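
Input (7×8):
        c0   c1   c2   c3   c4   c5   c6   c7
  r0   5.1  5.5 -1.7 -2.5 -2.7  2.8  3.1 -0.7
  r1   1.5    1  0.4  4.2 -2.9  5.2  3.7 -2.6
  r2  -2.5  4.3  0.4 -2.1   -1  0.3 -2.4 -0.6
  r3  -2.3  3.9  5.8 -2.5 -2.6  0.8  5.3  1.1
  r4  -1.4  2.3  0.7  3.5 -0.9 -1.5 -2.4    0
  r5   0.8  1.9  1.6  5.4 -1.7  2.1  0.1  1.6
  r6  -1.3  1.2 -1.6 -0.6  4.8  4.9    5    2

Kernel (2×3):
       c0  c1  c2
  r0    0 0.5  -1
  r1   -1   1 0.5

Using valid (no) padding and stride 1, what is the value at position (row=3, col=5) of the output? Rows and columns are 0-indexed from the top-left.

0.65

The receptive field on the input at this output position is [0.8 5.3 1.1 / -1.5 -2.4 0]. Elementwise product with the kernel and sum: 5.3·0.5 + 1.1·-1 + -1.5·-1 + -2.4·1 + 0·0.5.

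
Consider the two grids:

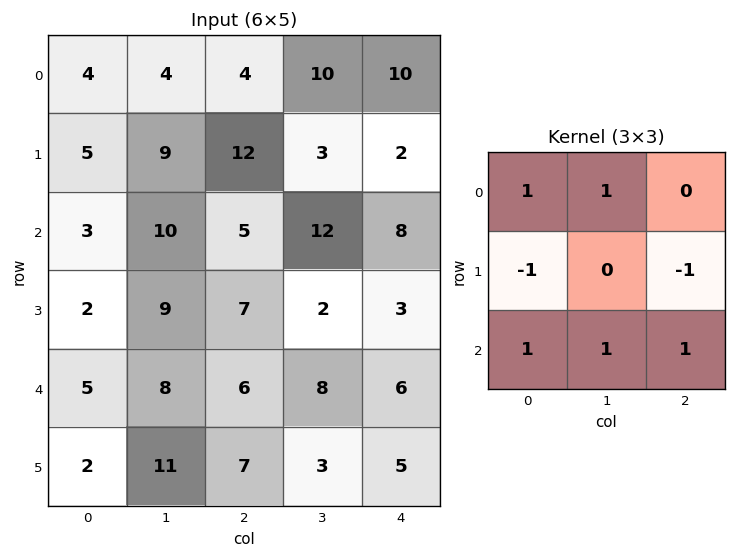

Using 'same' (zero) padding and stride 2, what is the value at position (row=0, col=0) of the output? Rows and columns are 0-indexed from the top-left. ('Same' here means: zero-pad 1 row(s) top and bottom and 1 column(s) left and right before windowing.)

The receptive field on the zero-padded input at this output position is [0 0 0 / 0 4 4 / 0 5 9]. Elementwise product with the kernel and sum: 0·1 + 0·1 + 0·-1 + 4·-1 + 0·1 + 5·1 + 9·1.

10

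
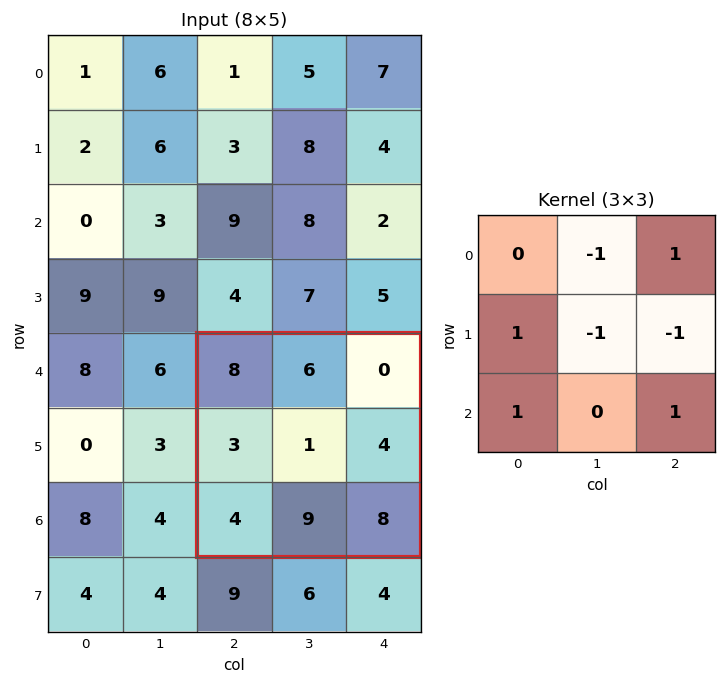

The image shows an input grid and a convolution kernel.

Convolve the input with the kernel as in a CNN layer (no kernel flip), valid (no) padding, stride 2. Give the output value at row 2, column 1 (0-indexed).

The receptive field on the input at this output position is [8 6 0 / 3 1 4 / 4 9 8]. Elementwise product with the kernel and sum: 6·-1 + 0·1 + 3·1 + 1·-1 + 4·-1 + 4·1 + 8·1.

4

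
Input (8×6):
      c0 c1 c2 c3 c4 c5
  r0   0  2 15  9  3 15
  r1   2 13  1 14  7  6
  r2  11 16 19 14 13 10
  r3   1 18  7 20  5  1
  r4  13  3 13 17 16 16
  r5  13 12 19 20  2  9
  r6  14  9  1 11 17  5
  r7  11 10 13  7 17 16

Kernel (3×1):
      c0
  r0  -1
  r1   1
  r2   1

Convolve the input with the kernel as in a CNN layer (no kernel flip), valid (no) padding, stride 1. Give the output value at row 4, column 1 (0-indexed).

18

The receptive field on the input at this output position is [3 / 12 / 9]. Elementwise product with the kernel and sum: 3·-1 + 12·1 + 9·1.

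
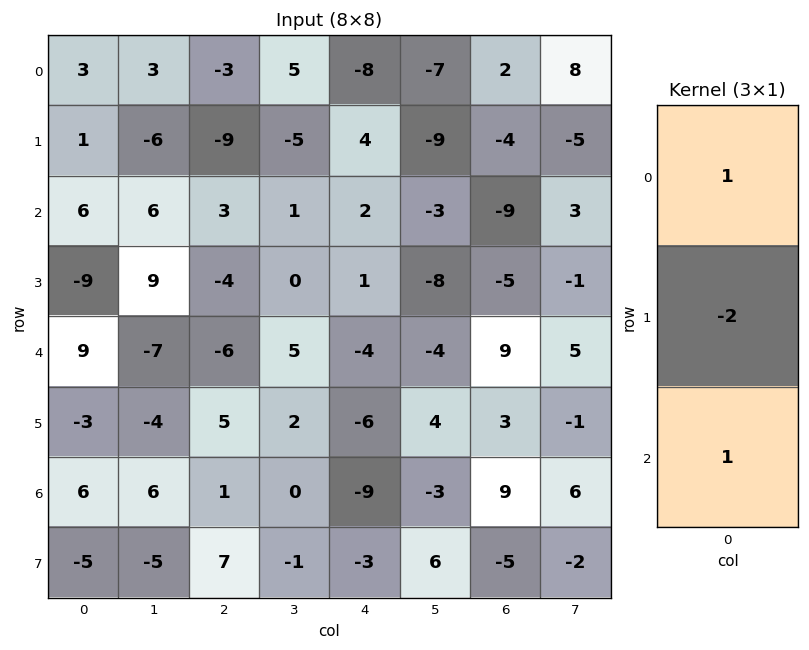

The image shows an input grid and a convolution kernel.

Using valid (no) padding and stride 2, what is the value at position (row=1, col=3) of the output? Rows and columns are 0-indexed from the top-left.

The receptive field on the input at this output position is [-9 / -5 / 9]. Elementwise product with the kernel and sum: -9·1 + -5·-2 + 9·1.

10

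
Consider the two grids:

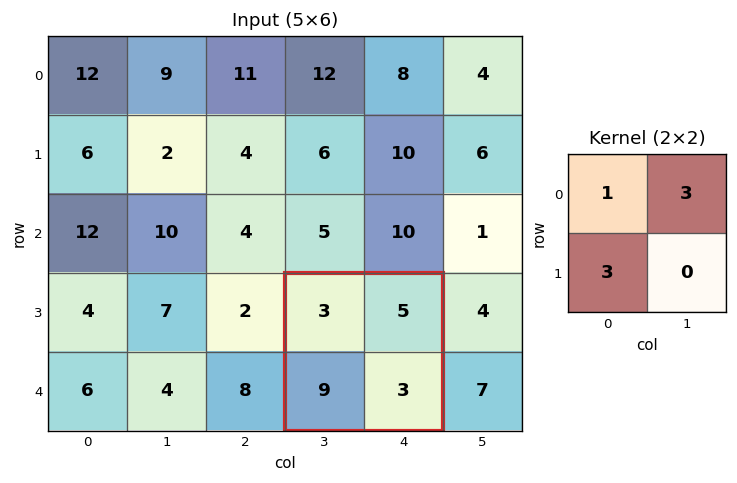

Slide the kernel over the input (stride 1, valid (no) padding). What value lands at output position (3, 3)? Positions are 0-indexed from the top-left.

45

The receptive field on the input at this output position is [3 5 / 9 3]. Elementwise product with the kernel and sum: 3·1 + 5·3 + 9·3.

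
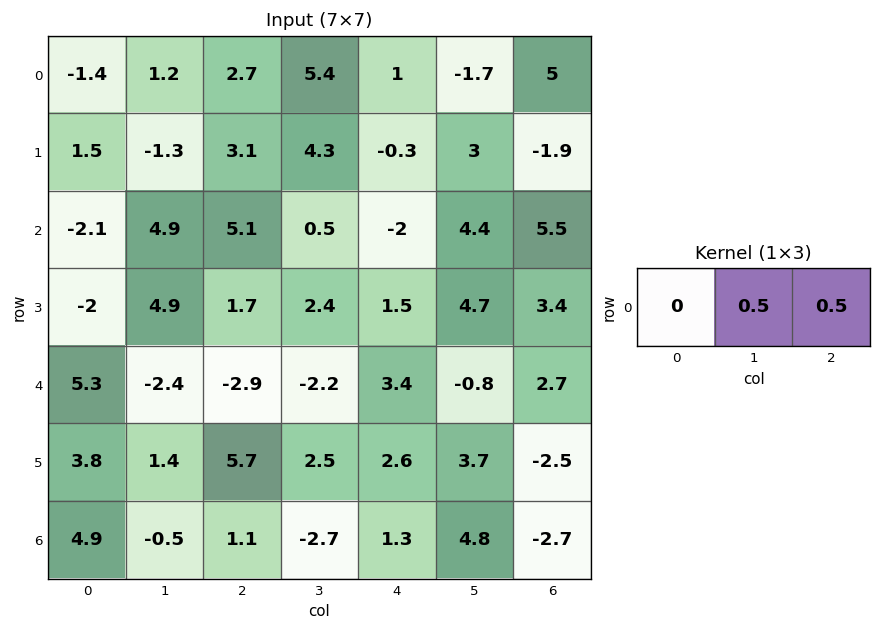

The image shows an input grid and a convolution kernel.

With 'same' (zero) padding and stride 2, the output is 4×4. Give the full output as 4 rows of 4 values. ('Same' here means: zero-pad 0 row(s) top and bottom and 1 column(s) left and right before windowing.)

-0.1 4.05 -0.35 2.5
1.4 2.8 1.2 2.75
1.45 -2.55 1.3 1.35
2.2 -0.8 3.05 -1.35

Output[0,0]: The receptive field on the zero-padded input at this output position is [0 -1.4 1.2]. Elementwise product with the kernel and sum: -1.4·0.5 + 1.2·0.5.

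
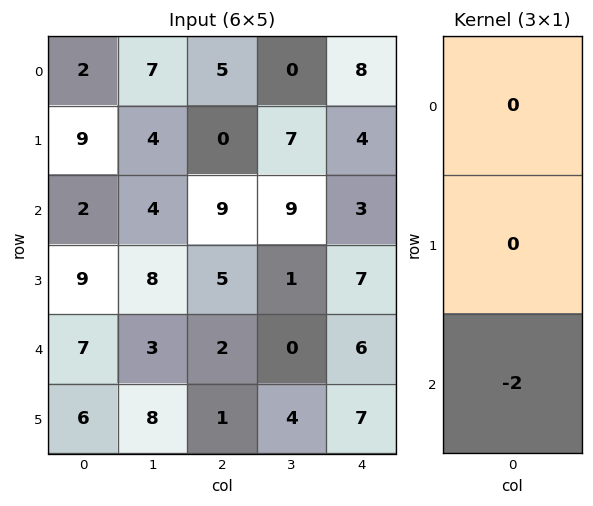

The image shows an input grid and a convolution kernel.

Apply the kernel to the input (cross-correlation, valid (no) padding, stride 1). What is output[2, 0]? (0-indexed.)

-14

The receptive field on the input at this output position is [2 / 9 / 7]. Elementwise product with the kernel and sum: 7·-2.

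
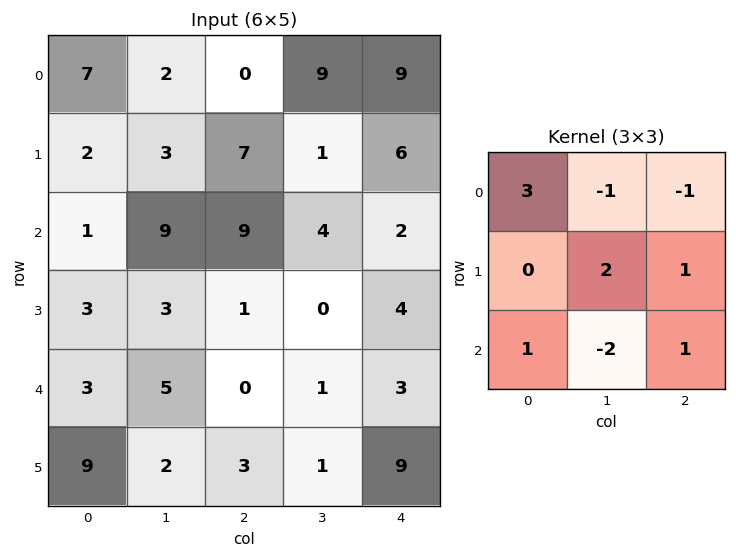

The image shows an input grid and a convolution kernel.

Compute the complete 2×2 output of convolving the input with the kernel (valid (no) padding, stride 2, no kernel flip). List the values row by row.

Output[0,0]: The receptive field on the input at this output position is [7 2 0 / 2 3 7 / 1 9 9]. Elementwise product with the kernel and sum: 7·3 + 2·-1 + 0·-1 + 3·2 + 7·1 + 1·1 + 9·-2 + 9·1.

24 -7
-15 26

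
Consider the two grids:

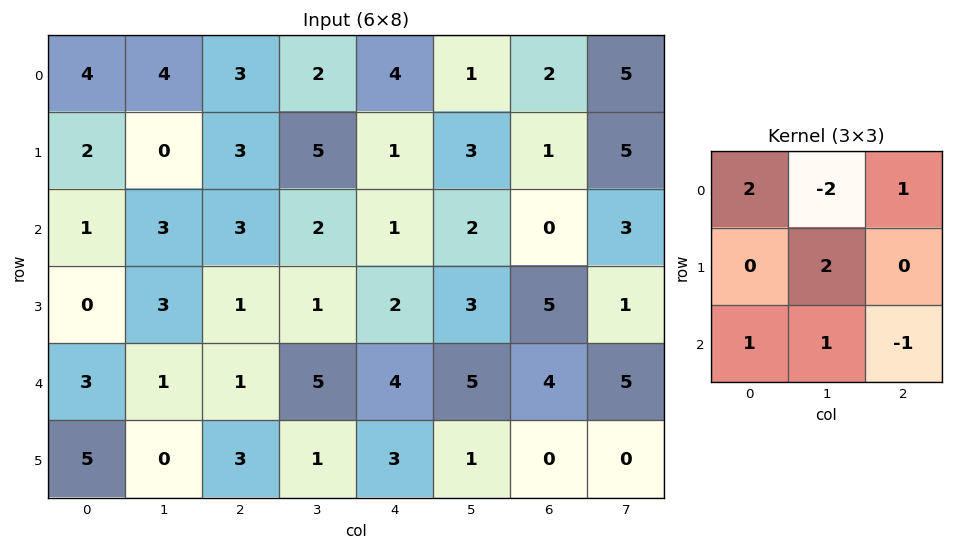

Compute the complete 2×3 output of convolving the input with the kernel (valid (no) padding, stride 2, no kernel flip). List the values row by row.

4 20 17
8 7 9

Output[0,0]: The receptive field on the input at this output position is [4 4 3 / 2 0 3 / 1 3 3]. Elementwise product with the kernel and sum: 4·2 + 4·-2 + 3·1 + 0·2 + 1·1 + 3·1 + 3·-1.
Output[0,1]: The receptive field on the input at this output position is [3 2 4 / 3 5 1 / 3 2 1]. Elementwise product with the kernel and sum: 3·2 + 2·-2 + 4·1 + 5·2 + 3·1 + 2·1 + 1·-1.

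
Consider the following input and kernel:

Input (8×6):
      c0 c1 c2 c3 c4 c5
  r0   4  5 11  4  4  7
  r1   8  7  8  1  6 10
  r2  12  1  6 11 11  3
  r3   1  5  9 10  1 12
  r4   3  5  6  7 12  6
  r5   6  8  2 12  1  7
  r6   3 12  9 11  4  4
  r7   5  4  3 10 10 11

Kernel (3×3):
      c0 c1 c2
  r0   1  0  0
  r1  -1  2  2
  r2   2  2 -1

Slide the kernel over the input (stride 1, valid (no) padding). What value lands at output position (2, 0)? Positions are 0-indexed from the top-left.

49

The receptive field on the input at this output position is [12 1 6 / 1 5 9 / 3 5 6]. Elementwise product with the kernel and sum: 12·1 + 1·-1 + 5·2 + 9·2 + 3·2 + 5·2 + 6·-1.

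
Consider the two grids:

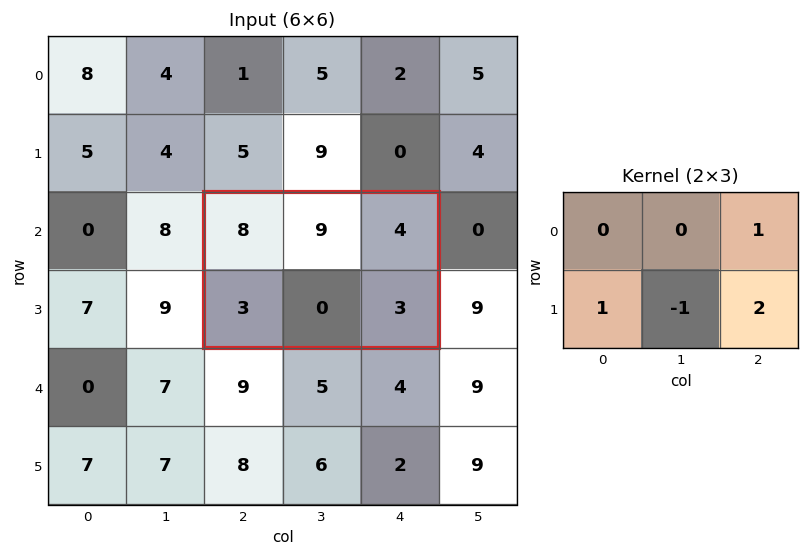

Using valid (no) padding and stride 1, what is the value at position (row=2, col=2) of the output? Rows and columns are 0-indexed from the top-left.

13

The receptive field on the input at this output position is [8 9 4 / 3 0 3]. Elementwise product with the kernel and sum: 4·1 + 3·1 + 0·-1 + 3·2.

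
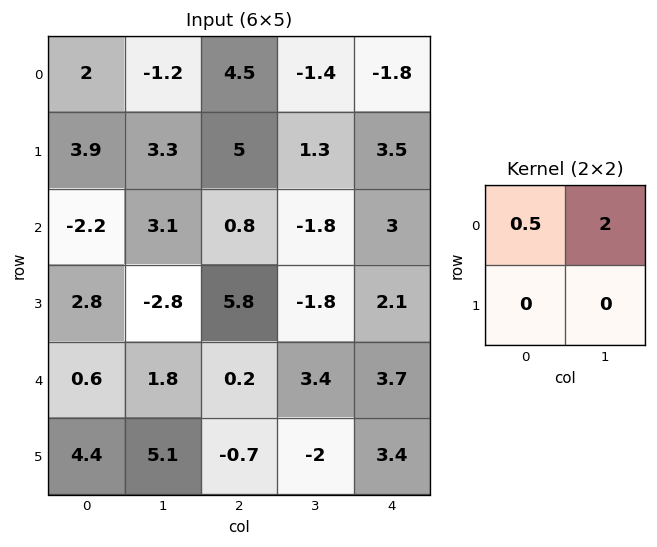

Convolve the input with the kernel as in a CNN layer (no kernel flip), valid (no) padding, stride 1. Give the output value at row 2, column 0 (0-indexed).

The receptive field on the input at this output position is [-2.2 3.1 / 2.8 -2.8]. Elementwise product with the kernel and sum: -2.2·0.5 + 3.1·2.

5.1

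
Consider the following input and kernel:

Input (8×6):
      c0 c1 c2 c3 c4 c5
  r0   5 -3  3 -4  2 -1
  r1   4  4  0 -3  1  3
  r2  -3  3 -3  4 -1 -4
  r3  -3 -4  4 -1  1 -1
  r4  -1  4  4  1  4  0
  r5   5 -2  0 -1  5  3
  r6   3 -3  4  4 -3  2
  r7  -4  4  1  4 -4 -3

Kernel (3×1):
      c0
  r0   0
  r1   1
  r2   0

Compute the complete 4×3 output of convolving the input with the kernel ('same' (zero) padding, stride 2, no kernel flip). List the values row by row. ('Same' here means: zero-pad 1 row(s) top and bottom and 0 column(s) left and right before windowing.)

Output[0,0]: The receptive field on the zero-padded input at this output position is [0 / 5 / 4]. Elementwise product with the kernel and sum: 5·1.
Output[0,1]: The receptive field on the zero-padded input at this output position is [0 / 3 / 0]. Elementwise product with the kernel and sum: 3·1.

5 3 2
-3 -3 -1
-1 4 4
3 4 -3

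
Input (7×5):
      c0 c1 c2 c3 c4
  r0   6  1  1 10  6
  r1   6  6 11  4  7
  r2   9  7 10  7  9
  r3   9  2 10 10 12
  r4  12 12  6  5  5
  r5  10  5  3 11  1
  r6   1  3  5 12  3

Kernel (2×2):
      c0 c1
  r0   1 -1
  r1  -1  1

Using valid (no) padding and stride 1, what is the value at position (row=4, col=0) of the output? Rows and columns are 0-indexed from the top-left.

-5

The receptive field on the input at this output position is [12 12 / 10 5]. Elementwise product with the kernel and sum: 12·1 + 12·-1 + 10·-1 + 5·1.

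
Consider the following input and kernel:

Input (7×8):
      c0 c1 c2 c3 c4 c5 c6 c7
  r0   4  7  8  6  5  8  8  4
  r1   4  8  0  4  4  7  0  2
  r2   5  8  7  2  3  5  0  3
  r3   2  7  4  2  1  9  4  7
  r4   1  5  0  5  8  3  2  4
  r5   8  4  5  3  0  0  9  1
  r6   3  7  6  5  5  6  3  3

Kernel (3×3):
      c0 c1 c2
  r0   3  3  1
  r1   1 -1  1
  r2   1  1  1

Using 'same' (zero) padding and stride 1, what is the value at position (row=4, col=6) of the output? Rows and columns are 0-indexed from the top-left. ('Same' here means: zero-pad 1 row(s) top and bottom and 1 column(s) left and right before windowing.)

The receptive field on the zero-padded input at this output position is [9 4 7 / 3 2 4 / 0 9 1]. Elementwise product with the kernel and sum: 9·3 + 4·3 + 7·1 + 3·1 + 2·-1 + 4·1 + 0·1 + 9·1 + 1·1.

61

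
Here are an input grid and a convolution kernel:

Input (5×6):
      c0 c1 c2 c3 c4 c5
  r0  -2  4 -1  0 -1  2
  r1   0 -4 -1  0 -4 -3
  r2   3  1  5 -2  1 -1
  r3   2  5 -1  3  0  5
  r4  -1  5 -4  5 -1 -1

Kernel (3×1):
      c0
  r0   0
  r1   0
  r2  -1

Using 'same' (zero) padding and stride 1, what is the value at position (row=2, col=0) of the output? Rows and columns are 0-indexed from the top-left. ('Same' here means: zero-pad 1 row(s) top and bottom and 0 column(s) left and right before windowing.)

-2

The receptive field on the zero-padded input at this output position is [0 / 3 / 2]. Elementwise product with the kernel and sum: 2·-1.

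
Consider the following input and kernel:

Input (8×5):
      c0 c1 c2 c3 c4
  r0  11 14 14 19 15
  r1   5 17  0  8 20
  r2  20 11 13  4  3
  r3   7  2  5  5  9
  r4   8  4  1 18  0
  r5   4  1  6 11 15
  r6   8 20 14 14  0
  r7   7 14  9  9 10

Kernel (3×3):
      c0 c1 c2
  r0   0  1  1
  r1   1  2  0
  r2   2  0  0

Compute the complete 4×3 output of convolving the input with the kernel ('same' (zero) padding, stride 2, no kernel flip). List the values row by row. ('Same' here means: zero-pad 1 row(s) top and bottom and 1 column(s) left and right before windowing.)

Output[0,0]: The receptive field on the zero-padded input at this output position is [0 0 0 / 0 11 14 / 0 5 17]. Elementwise product with the kernel and sum: 0·1 + 0·1 + 0·1 + 11·2 + 0·2.
Output[0,1]: The receptive field on the zero-padded input at this output position is [0 0 0 / 14 14 19 / 17 0 8]. Elementwise product with the kernel and sum: 0·1 + 0·1 + 14·1 + 14·2 + 17·2.

22 76 65
62 49 40
25 18 49
21 93 47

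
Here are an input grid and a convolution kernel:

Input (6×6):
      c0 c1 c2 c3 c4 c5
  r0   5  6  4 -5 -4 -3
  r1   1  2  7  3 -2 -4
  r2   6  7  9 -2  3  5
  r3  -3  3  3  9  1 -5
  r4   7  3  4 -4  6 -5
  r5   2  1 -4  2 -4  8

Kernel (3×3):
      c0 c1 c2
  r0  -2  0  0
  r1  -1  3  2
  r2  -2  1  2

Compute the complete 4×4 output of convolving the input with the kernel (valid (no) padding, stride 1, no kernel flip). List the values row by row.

22 4 -24 10
46 27 -18 -12
3 0 8 -8
5 -7 -8 2

Output[0,0]: The receptive field on the input at this output position is [5 6 4 / 1 2 7 / 6 7 9]. Elementwise product with the kernel and sum: 5·-2 + 1·-1 + 2·3 + 7·2 + 6·-2 + 7·1 + 9·2.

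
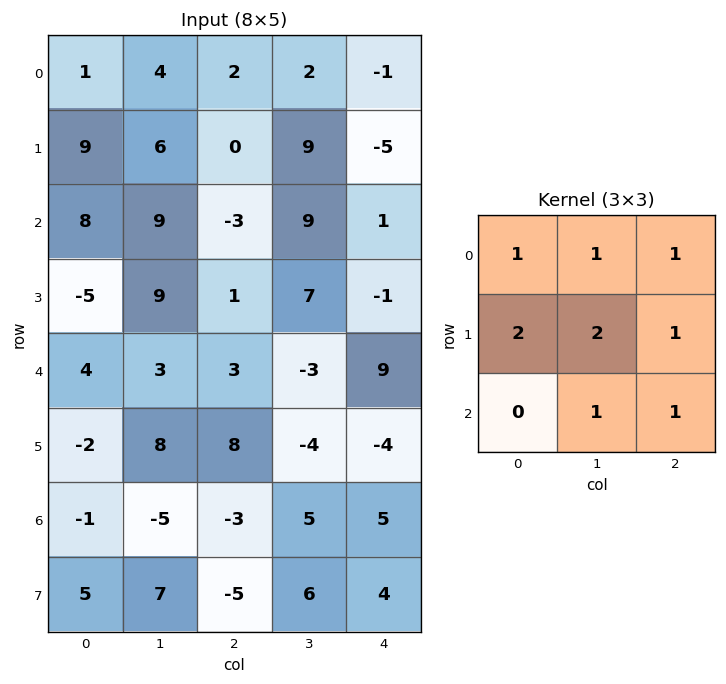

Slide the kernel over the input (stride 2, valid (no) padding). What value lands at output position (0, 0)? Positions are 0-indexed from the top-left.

43

The receptive field on the input at this output position is [1 4 2 / 9 6 0 / 8 9 -3]. Elementwise product with the kernel and sum: 1·1 + 4·1 + 2·1 + 9·2 + 6·2 + 0·1 + 9·1 + -3·1.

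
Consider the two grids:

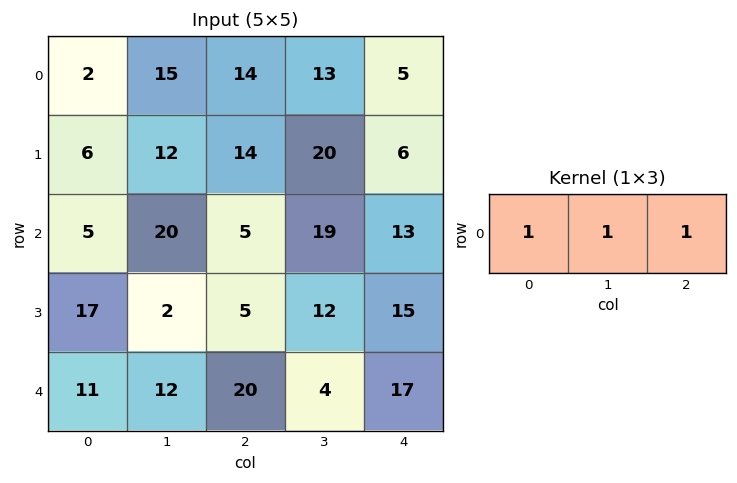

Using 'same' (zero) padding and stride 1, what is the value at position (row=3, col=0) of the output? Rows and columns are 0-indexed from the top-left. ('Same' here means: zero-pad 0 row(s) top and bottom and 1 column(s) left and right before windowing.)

19

The receptive field on the zero-padded input at this output position is [0 17 2]. Elementwise product with the kernel and sum: 0·1 + 17·1 + 2·1.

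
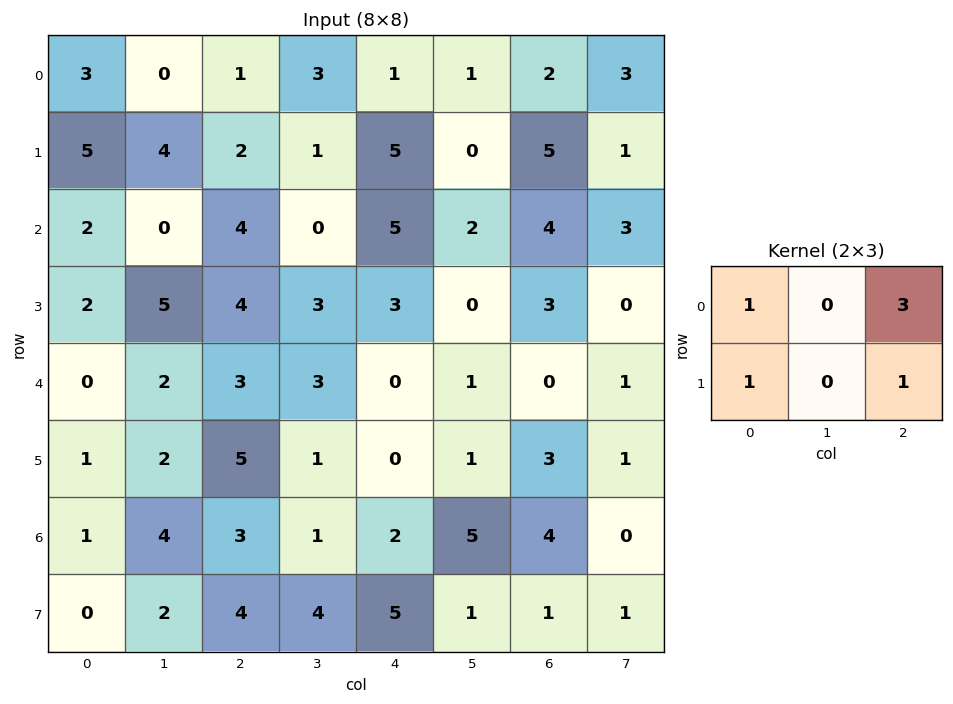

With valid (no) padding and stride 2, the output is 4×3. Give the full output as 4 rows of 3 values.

13 11 17
20 26 23
15 8 3
14 18 20

Output[0,0]: The receptive field on the input at this output position is [3 0 1 / 5 4 2]. Elementwise product with the kernel and sum: 3·1 + 1·3 + 5·1 + 2·1.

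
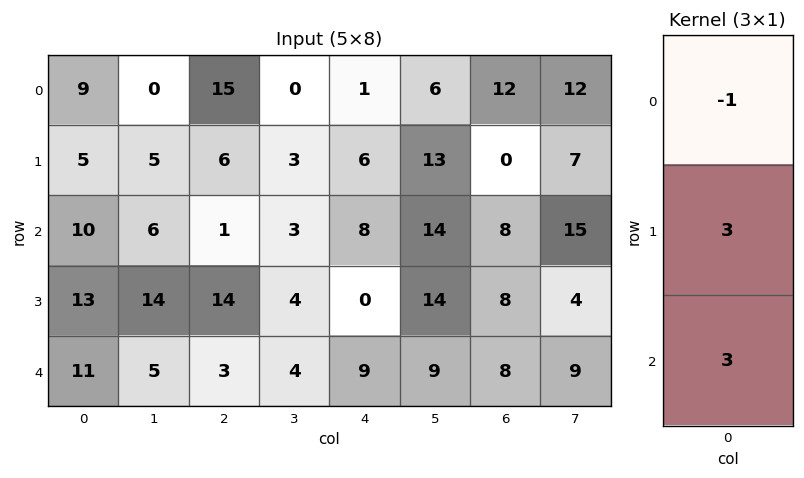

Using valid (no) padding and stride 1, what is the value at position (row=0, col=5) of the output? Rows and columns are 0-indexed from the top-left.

The receptive field on the input at this output position is [6 / 13 / 14]. Elementwise product with the kernel and sum: 6·-1 + 13·3 + 14·3.

75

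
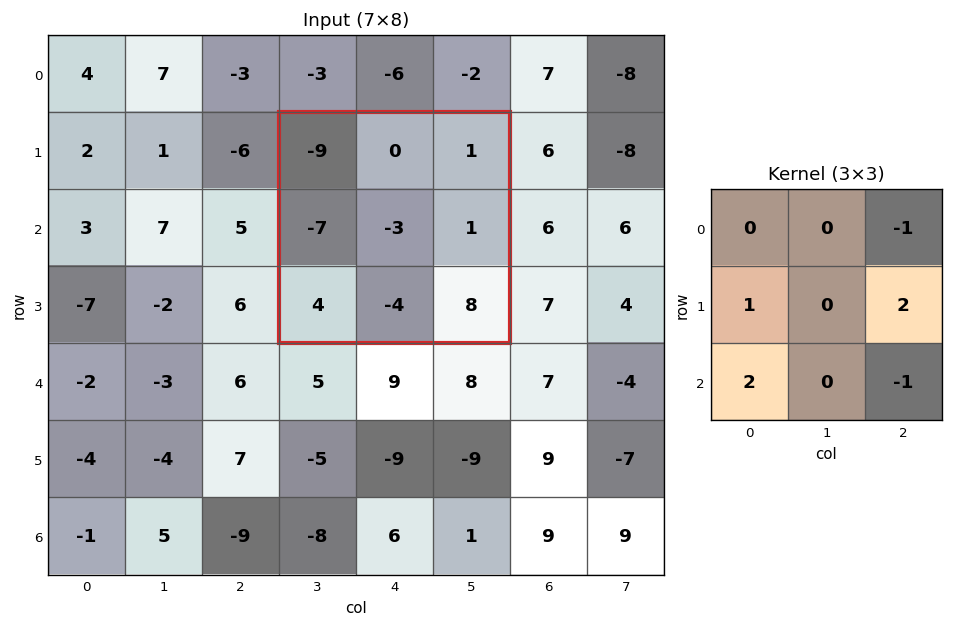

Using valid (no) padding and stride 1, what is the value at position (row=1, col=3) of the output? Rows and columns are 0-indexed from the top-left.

-6

The receptive field on the input at this output position is [-9 0 1 / -7 -3 1 / 4 -4 8]. Elementwise product with the kernel and sum: 1·-1 + -7·1 + 1·2 + 4·2 + 8·-1.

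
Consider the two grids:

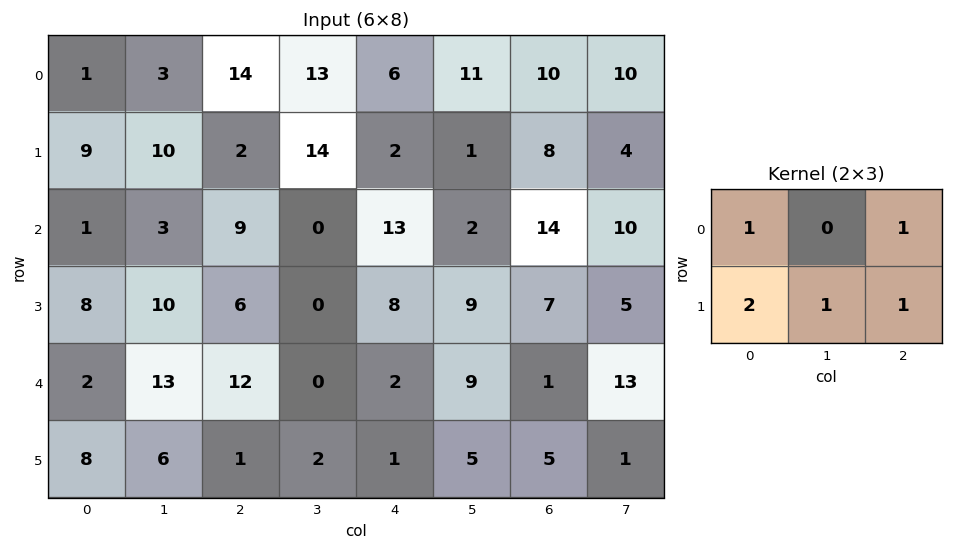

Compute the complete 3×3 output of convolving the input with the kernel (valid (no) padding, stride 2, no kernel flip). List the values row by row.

Output[0,0]: The receptive field on the input at this output position is [1 3 14 / 9 10 2]. Elementwise product with the kernel and sum: 1·1 + 14·1 + 9·2 + 10·1 + 2·1.

45 40 29
42 42 59
37 19 15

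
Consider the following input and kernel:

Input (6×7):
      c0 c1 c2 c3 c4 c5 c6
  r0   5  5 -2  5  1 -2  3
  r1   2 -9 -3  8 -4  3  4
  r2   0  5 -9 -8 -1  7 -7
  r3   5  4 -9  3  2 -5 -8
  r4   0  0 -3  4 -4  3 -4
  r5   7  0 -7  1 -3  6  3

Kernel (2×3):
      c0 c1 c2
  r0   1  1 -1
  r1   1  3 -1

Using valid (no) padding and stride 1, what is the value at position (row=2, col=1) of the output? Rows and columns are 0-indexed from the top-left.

The receptive field on the input at this output position is [5 -9 -8 / 4 -9 3]. Elementwise product with the kernel and sum: 5·1 + -9·1 + -8·-1 + 4·1 + -9·3 + 3·-1.

-22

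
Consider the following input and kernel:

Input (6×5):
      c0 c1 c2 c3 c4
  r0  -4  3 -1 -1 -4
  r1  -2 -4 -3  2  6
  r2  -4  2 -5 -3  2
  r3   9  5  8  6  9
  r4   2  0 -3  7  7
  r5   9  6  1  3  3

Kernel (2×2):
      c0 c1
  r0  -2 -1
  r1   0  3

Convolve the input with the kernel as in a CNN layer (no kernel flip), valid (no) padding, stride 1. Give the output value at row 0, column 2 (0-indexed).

The receptive field on the input at this output position is [-1 -1 / -3 2]. Elementwise product with the kernel and sum: -1·-2 + -1·-1 + 2·3.

9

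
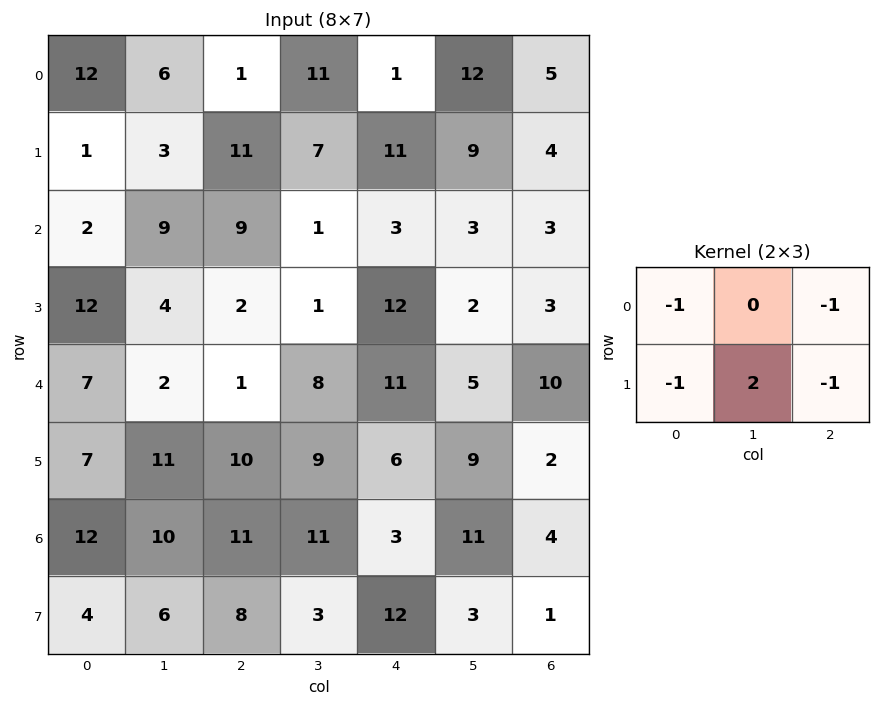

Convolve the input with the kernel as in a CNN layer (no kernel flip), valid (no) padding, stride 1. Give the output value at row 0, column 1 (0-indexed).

-5

The receptive field on the input at this output position is [6 1 11 / 3 11 7]. Elementwise product with the kernel and sum: 6·-1 + 11·-1 + 3·-1 + 11·2 + 7·-1.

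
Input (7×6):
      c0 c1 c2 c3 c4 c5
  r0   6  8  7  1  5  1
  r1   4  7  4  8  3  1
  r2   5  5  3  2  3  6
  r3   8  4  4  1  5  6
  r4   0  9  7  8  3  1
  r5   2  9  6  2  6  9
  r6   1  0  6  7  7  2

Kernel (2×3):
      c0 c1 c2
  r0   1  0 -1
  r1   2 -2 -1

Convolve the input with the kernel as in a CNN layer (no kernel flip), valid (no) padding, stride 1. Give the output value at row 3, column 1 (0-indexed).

The receptive field on the input at this output position is [4 4 1 / 9 7 8]. Elementwise product with the kernel and sum: 4·1 + 1·-1 + 9·2 + 7·-2 + 8·-1.

-1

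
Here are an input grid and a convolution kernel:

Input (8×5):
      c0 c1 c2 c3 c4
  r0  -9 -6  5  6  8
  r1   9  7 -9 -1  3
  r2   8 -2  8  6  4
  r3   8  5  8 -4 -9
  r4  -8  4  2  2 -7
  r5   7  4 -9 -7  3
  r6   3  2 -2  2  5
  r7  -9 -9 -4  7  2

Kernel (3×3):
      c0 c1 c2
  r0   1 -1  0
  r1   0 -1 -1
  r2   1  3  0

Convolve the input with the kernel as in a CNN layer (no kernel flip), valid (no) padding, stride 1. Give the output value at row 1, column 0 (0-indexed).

19

The receptive field on the input at this output position is [9 7 -9 / 8 -2 8 / 8 5 8]. Elementwise product with the kernel and sum: 9·1 + 7·-1 + -2·-1 + 8·-1 + 8·1 + 5·3.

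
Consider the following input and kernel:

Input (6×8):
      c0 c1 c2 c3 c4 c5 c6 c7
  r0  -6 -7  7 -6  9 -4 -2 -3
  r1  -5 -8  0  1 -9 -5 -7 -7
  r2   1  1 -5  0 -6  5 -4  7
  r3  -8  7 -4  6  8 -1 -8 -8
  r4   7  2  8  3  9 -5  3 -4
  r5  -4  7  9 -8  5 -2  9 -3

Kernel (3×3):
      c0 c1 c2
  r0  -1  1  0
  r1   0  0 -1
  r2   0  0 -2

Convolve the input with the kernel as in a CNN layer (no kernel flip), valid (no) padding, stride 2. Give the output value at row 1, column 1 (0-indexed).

-21

The receptive field on the input at this output position is [-5 0 -6 / -4 6 8 / 8 3 9]. Elementwise product with the kernel and sum: -5·-1 + 0·1 + 8·-1 + 9·-2.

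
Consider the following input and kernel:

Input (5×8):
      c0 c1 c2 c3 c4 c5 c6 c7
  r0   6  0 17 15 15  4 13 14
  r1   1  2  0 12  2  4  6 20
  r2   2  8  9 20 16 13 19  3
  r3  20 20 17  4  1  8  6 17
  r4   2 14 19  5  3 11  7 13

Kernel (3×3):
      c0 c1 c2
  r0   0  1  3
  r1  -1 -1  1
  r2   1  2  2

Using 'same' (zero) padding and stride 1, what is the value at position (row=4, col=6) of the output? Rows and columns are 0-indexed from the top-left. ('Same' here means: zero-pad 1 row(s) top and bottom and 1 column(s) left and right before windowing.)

52

The receptive field on the zero-padded input at this output position is [8 6 17 / 11 7 13 / 0 0 0]. Elementwise product with the kernel and sum: 6·1 + 17·3 + 11·-1 + 7·-1 + 13·1 + 0·1 + 0·2 + 0·2.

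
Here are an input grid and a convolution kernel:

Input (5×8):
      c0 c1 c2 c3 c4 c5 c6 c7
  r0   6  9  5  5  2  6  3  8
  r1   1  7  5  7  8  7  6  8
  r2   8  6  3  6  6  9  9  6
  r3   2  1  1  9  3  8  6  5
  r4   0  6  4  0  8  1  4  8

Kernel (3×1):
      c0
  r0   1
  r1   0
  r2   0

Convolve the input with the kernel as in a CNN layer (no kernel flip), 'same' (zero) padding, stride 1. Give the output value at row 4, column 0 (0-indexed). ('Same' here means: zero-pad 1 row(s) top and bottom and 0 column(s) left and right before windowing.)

The receptive field on the zero-padded input at this output position is [2 / 0 / 0]. Elementwise product with the kernel and sum: 2·1.

2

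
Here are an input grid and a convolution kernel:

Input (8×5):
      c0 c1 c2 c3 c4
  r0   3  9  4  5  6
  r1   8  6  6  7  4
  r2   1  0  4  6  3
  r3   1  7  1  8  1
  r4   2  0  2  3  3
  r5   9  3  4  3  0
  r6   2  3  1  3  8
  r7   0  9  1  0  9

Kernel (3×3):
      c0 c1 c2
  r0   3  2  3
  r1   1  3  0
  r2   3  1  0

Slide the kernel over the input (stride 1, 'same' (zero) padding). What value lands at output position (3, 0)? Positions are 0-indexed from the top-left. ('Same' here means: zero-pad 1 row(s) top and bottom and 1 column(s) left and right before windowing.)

7

The receptive field on the zero-padded input at this output position is [0 1 0 / 0 1 7 / 0 2 0]. Elementwise product with the kernel and sum: 0·3 + 1·2 + 0·3 + 0·1 + 1·3 + 0·3 + 2·1.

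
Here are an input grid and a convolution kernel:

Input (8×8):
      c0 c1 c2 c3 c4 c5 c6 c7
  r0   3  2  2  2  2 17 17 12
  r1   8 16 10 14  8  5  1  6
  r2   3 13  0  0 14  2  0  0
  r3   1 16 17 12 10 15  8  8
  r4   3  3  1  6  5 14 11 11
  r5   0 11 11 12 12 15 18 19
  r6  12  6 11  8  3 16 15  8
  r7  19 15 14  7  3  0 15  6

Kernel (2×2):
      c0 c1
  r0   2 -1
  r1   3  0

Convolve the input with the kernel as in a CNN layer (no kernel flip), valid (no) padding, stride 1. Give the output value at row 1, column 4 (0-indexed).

The receptive field on the input at this output position is [8 5 / 14 2]. Elementwise product with the kernel and sum: 8·2 + 5·-1 + 14·3.

53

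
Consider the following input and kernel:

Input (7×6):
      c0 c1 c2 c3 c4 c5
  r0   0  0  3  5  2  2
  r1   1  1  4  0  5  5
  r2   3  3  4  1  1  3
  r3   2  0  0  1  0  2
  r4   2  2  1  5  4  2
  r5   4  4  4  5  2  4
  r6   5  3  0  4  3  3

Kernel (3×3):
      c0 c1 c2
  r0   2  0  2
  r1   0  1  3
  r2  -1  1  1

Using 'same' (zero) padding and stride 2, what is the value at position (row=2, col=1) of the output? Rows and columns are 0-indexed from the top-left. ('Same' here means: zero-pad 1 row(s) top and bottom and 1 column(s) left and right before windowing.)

The receptive field on the zero-padded input at this output position is [0 0 1 / 2 1 5 / 4 4 5]. Elementwise product with the kernel and sum: 0·2 + 1·2 + 1·1 + 5·3 + 4·-1 + 4·1 + 5·1.

23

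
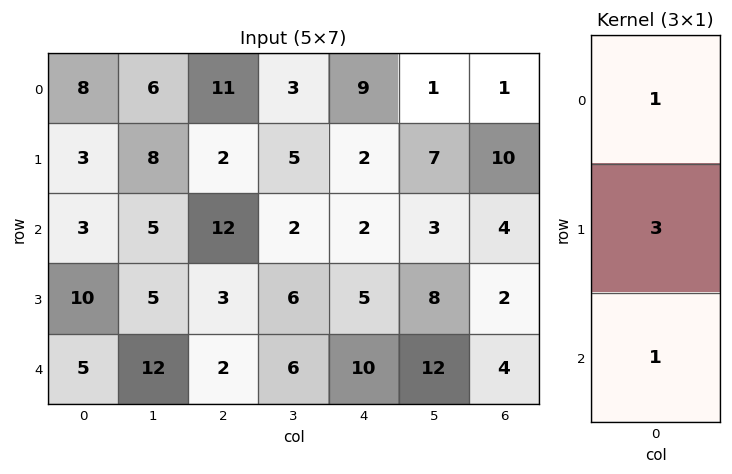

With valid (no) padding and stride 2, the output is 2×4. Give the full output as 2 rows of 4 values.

20 29 17 35
38 23 27 14

Output[0,0]: The receptive field on the input at this output position is [8 / 3 / 3]. Elementwise product with the kernel and sum: 8·1 + 3·3 + 3·1.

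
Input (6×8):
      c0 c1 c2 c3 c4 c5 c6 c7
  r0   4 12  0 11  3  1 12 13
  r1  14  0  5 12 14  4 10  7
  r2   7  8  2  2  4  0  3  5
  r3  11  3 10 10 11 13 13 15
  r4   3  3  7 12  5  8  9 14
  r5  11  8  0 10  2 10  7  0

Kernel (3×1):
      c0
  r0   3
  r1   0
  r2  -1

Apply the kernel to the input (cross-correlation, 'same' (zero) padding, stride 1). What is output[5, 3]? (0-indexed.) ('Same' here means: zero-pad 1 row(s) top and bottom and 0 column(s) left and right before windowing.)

The receptive field on the zero-padded input at this output position is [12 / 10 / 0]. Elementwise product with the kernel and sum: 12·3 + 0·-1.

36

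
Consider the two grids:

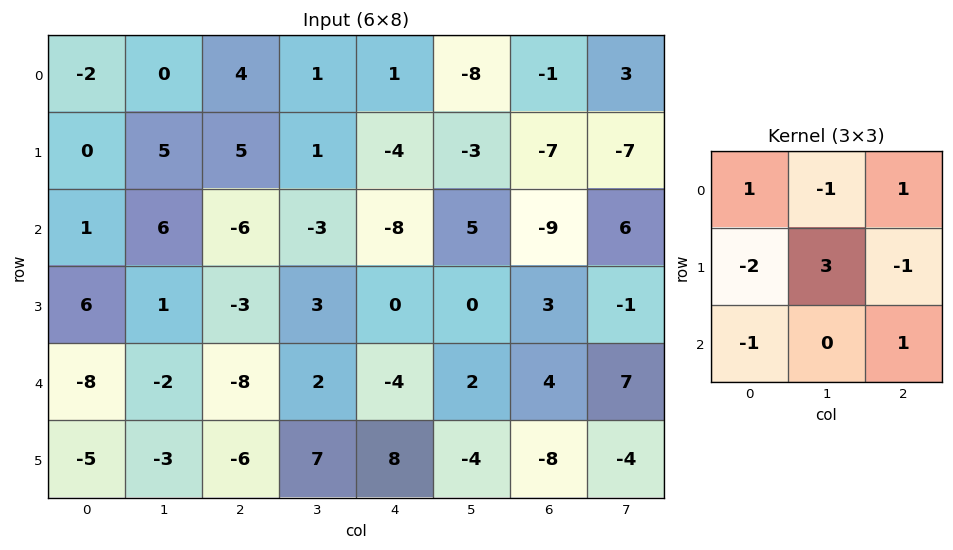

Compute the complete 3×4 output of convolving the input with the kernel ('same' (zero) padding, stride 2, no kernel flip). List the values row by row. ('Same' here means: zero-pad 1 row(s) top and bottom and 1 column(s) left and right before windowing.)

Output[0,0]: The receptive field on the zero-padded input at this output position is [0 0 0 / 0 -2 0 / 0 0 5]. Elementwise product with the kernel and sum: 0·1 + 0·-1 + 0·1 + 0·-2 + -2·3 + 0·-1 + 0·-1 + 5·1.

-1 7 5 6
3 -24 -24 -47
-30 -5 -26 -3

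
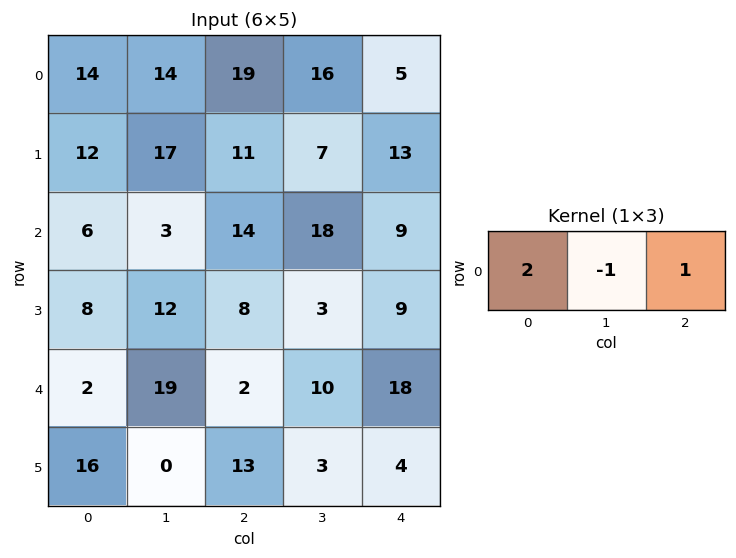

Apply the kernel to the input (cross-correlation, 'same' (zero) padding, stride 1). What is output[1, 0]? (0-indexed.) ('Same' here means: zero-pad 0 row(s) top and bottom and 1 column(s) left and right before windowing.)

The receptive field on the zero-padded input at this output position is [0 12 17]. Elementwise product with the kernel and sum: 0·2 + 12·-1 + 17·1.

5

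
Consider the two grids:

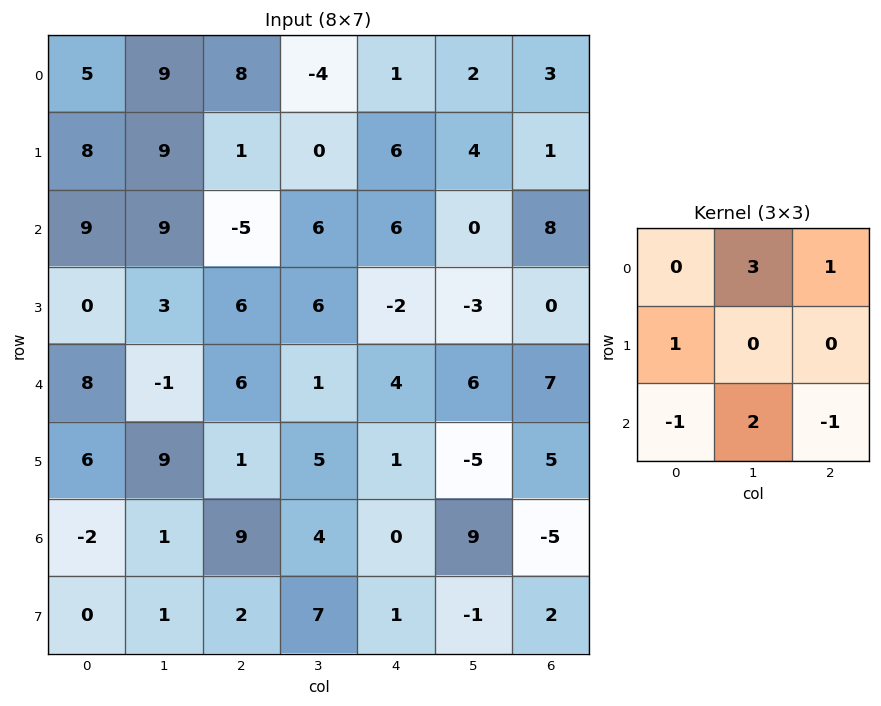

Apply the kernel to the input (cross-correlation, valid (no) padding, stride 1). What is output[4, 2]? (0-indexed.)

7

The receptive field on the input at this output position is [6 1 4 / 1 5 1 / 9 4 0]. Elementwise product with the kernel and sum: 1·3 + 4·1 + 1·1 + 9·-1 + 4·2 + 0·-1.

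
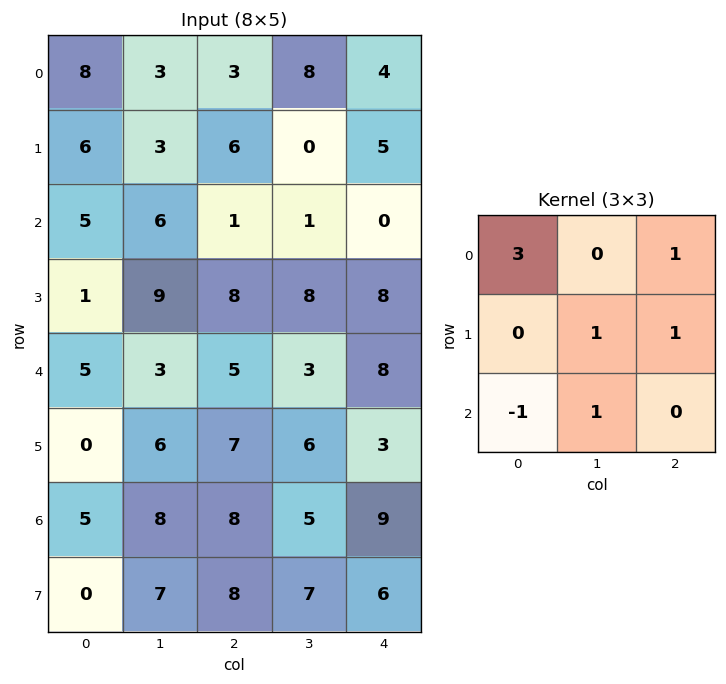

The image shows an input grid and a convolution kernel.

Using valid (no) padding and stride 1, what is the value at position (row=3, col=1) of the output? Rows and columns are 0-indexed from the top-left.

The receptive field on the input at this output position is [9 8 8 / 3 5 3 / 6 7 6]. Elementwise product with the kernel and sum: 9·3 + 8·1 + 5·1 + 3·1 + 6·-1 + 7·1.

44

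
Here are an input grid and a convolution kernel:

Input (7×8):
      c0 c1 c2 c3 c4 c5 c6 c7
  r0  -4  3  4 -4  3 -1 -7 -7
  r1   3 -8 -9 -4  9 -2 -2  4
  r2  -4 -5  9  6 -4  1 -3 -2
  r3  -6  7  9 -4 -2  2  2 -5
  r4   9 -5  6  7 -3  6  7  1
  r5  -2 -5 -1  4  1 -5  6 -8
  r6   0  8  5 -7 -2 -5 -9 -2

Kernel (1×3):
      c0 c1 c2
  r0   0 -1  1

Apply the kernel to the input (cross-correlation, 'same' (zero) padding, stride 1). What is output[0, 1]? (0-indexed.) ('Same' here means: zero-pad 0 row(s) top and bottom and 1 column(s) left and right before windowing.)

The receptive field on the zero-padded input at this output position is [-4 3 4]. Elementwise product with the kernel and sum: 3·-1 + 4·1.

1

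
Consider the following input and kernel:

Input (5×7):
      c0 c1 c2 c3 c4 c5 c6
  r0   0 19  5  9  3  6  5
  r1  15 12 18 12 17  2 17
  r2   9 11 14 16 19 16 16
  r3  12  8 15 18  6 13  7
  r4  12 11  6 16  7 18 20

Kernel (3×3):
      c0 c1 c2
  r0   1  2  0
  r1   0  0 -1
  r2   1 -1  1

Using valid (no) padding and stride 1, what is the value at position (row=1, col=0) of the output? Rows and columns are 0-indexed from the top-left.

44

The receptive field on the input at this output position is [15 12 18 / 9 11 14 / 12 8 15]. Elementwise product with the kernel and sum: 15·1 + 12·2 + 14·-1 + 12·1 + 8·-1 + 15·1.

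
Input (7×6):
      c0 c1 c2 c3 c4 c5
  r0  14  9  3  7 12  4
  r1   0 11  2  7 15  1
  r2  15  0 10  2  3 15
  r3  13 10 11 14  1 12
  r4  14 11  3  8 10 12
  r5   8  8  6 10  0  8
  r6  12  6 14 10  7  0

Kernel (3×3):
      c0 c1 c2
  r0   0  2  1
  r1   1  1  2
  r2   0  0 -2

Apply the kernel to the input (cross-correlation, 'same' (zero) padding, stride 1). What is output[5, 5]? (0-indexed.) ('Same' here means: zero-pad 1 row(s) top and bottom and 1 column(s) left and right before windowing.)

32

The receptive field on the zero-padded input at this output position is [10 12 0 / 0 8 0 / 7 0 0]. Elementwise product with the kernel and sum: 12·2 + 0·1 + 0·1 + 8·1 + 0·2 + 0·-2.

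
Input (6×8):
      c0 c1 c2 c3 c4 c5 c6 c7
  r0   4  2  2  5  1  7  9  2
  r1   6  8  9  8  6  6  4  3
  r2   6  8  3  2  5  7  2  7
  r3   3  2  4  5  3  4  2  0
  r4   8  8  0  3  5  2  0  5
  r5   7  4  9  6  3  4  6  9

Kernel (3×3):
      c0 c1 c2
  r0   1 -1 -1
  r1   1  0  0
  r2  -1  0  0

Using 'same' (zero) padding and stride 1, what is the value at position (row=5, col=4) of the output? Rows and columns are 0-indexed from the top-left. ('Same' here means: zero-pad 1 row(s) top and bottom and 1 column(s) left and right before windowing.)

2

The receptive field on the zero-padded input at this output position is [3 5 2 / 6 3 4 / 0 0 0]. Elementwise product with the kernel and sum: 3·1 + 5·-1 + 2·-1 + 6·1 + 0·-1.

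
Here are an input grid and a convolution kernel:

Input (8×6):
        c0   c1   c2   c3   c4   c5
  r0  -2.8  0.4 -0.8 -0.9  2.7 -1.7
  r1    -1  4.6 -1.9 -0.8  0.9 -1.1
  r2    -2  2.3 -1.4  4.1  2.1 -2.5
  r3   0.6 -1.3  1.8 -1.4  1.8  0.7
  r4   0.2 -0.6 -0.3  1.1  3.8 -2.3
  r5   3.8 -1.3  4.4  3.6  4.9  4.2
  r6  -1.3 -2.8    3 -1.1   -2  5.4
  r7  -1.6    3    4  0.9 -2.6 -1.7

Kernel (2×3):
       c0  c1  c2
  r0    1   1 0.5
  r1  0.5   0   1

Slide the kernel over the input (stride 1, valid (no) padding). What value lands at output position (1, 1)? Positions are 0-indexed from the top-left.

The receptive field on the input at this output position is [4.6 -1.9 -0.8 / 2.3 -1.4 4.1]. Elementwise product with the kernel and sum: 4.6·1 + -1.9·1 + -0.8·0.5 + 2.3·0.5 + 4.1·1.

7.55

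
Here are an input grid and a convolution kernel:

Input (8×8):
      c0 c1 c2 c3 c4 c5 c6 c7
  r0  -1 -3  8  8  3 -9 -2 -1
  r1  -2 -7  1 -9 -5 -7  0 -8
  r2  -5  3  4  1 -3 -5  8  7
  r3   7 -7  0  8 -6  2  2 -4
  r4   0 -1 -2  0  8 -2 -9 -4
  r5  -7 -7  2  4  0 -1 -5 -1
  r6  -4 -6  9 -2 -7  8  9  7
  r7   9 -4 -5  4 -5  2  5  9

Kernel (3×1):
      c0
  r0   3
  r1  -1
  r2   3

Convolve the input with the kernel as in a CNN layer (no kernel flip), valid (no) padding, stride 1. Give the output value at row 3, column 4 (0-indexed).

The receptive field on the input at this output position is [-6 / 8 / 0]. Elementwise product with the kernel and sum: -6·3 + 8·-1 + 0·3.

-26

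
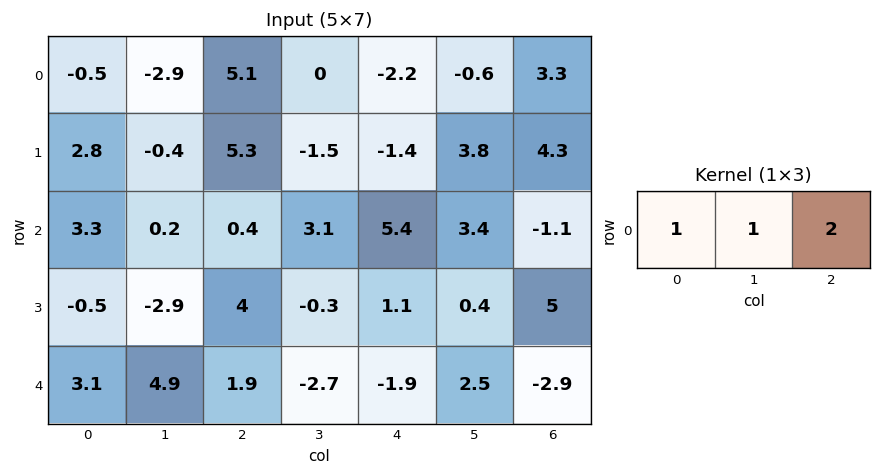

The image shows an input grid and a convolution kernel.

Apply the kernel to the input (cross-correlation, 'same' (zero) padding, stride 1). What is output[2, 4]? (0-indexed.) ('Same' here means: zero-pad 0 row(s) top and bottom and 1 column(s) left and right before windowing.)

The receptive field on the zero-padded input at this output position is [3.1 5.4 3.4]. Elementwise product with the kernel and sum: 3.1·1 + 5.4·1 + 3.4·2.

15.3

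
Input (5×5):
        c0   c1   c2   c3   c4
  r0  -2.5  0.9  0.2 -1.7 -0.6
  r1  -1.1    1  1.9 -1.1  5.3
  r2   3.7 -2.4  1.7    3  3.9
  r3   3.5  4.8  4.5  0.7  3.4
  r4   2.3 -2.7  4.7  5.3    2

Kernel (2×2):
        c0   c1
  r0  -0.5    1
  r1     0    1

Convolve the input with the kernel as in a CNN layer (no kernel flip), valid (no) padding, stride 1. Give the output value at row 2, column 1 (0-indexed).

7.4

The receptive field on the input at this output position is [-2.4 1.7 / 4.8 4.5]. Elementwise product with the kernel and sum: -2.4·-0.5 + 1.7·1 + 4.5·1.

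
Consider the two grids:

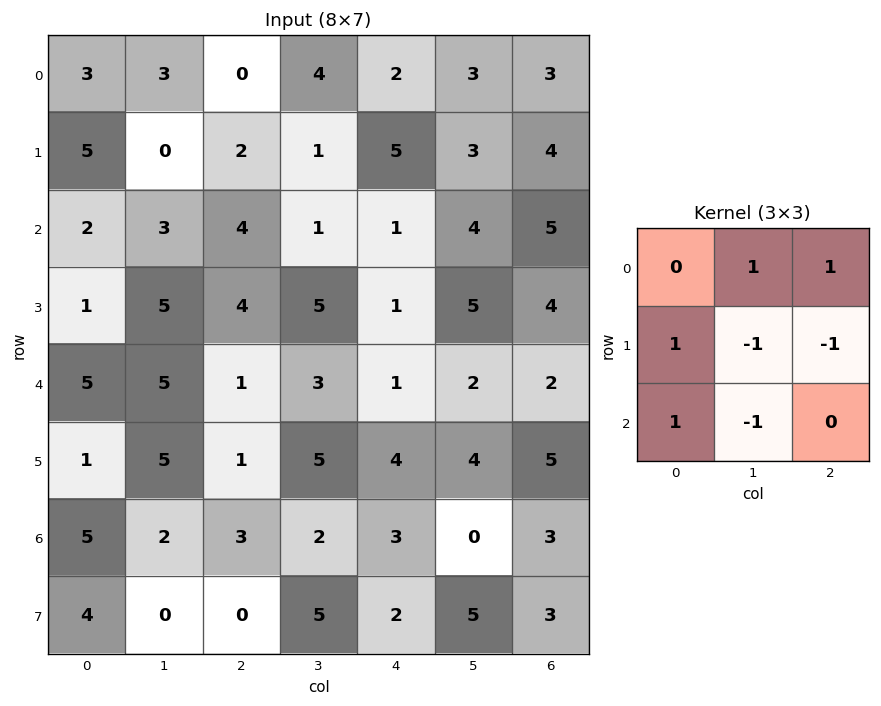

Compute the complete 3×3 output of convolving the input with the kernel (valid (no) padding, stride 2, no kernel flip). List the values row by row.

Output[0,0]: The receptive field on the input at this output position is [3 3 0 / 5 0 2 / 2 3 4]. Elementwise product with the kernel and sum: 3·1 + 0·1 + 5·1 + 0·-1 + 2·-1 + 2·1 + 3·-1.
Output[0,1]: The receptive field on the input at this output position is [0 4 2 / 2 1 5 / 4 1 1]. Elementwise product with the kernel and sum: 4·1 + 2·1 + 2·1 + 1·-1 + 5·-1 + 4·1 + 1·-1.

5 5 1
-1 -2 0
4 -3 2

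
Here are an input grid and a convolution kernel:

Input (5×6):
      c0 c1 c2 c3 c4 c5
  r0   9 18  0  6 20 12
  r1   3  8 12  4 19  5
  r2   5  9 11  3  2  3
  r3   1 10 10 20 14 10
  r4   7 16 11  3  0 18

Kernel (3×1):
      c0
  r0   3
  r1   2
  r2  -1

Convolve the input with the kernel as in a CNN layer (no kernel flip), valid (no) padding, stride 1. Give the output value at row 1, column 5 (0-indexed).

11

The receptive field on the input at this output position is [5 / 3 / 10]. Elementwise product with the kernel and sum: 5·3 + 3·2 + 10·-1.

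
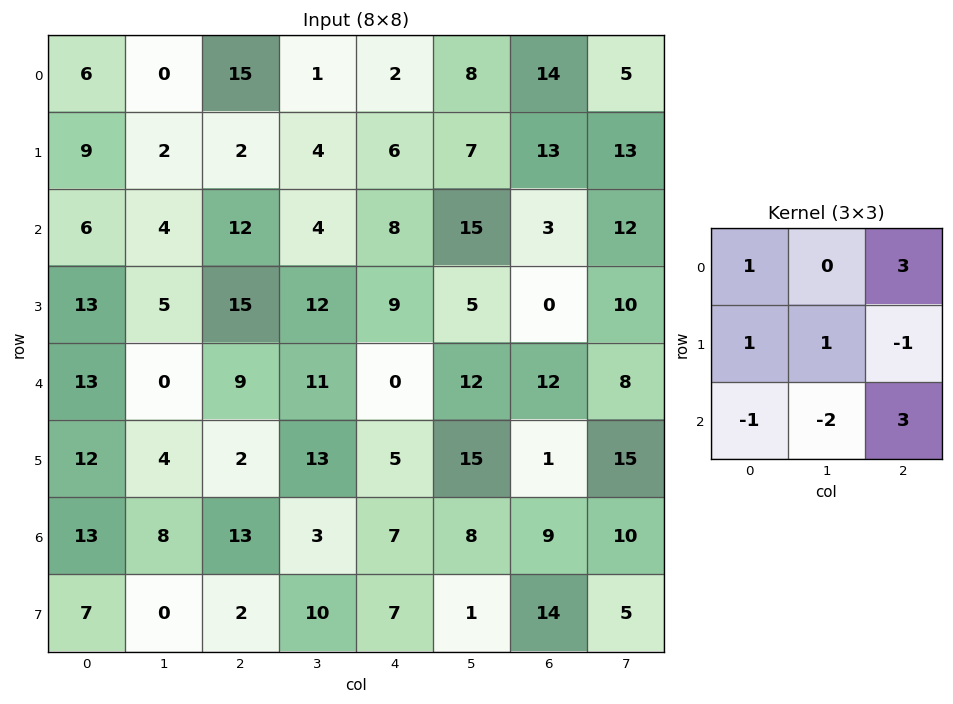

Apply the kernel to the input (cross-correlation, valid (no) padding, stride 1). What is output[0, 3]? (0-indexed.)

53

The receptive field on the input at this output position is [1 2 8 / 4 6 7 / 4 8 15]. Elementwise product with the kernel and sum: 1·1 + 8·3 + 4·1 + 6·1 + 7·-1 + 4·-1 + 8·-2 + 15·3.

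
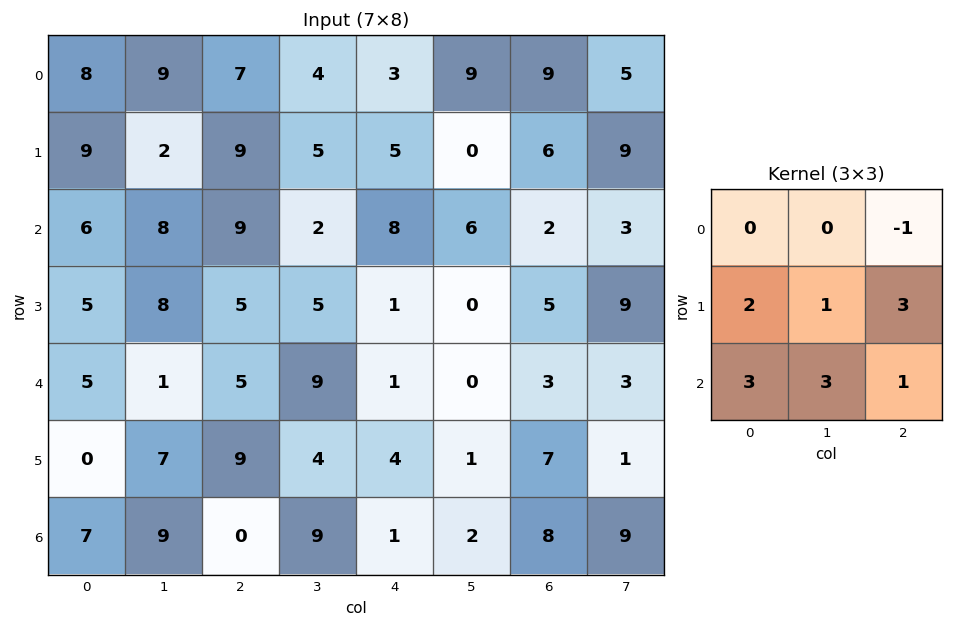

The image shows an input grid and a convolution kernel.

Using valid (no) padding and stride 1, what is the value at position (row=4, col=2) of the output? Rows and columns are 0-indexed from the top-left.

The receptive field on the input at this output position is [5 9 1 / 9 4 4 / 0 9 1]. Elementwise product with the kernel and sum: 1·-1 + 9·2 + 4·1 + 4·3 + 0·3 + 9·3 + 1·1.

61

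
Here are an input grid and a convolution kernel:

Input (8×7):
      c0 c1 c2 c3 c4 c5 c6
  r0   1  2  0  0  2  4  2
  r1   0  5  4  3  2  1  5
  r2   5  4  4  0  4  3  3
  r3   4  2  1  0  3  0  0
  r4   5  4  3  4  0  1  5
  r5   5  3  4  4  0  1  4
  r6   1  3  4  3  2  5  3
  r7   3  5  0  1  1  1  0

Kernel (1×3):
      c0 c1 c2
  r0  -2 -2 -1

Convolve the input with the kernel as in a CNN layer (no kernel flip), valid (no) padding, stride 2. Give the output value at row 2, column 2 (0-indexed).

The receptive field on the input at this output position is [0 1 5]. Elementwise product with the kernel and sum: 0·-2 + 1·-2 + 5·-1.

-7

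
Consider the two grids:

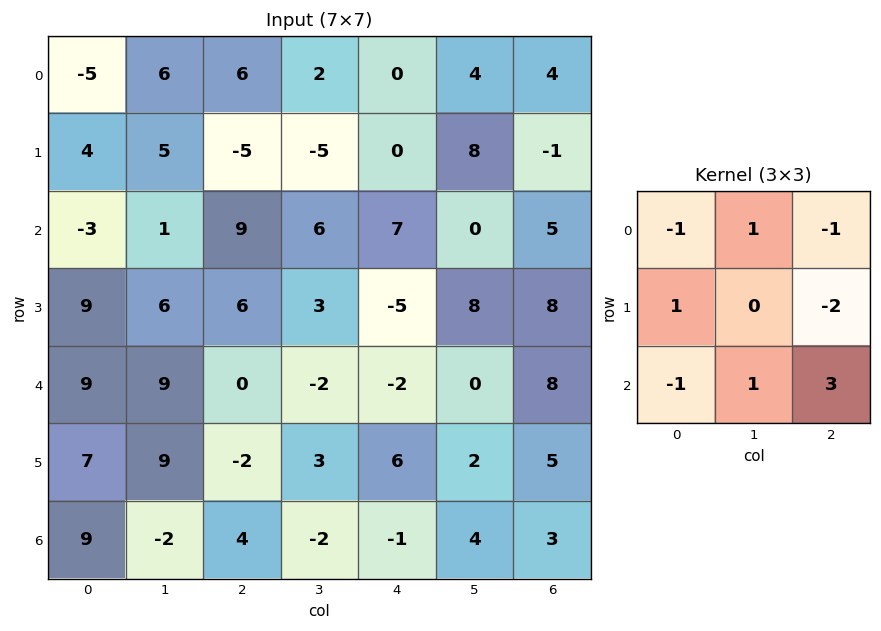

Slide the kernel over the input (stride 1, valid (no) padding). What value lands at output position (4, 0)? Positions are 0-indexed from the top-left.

The receptive field on the input at this output position is [9 9 0 / 7 9 -2 / 9 -2 4]. Elementwise product with the kernel and sum: 9·-1 + 9·1 + 0·-1 + 7·1 + -2·-2 + 9·-1 + -2·1 + 4·3.

12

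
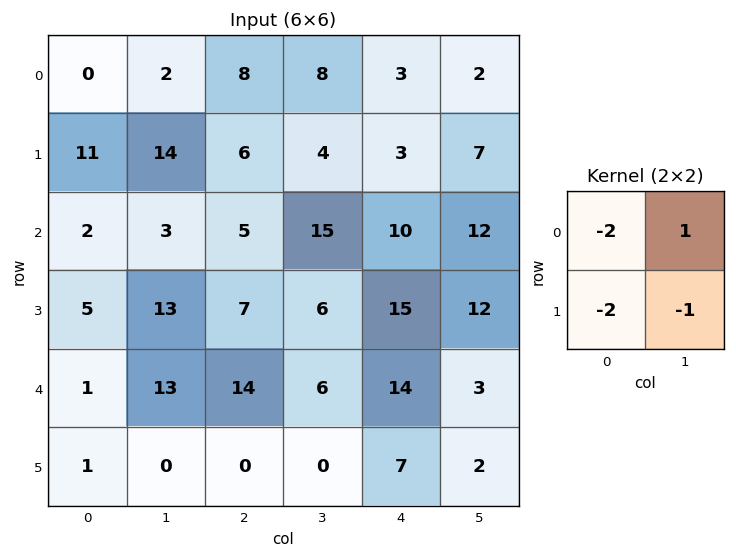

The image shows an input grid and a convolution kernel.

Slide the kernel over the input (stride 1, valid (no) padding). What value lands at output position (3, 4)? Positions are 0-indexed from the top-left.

-49

The receptive field on the input at this output position is [15 12 / 14 3]. Elementwise product with the kernel and sum: 15·-2 + 12·1 + 14·-2 + 3·-1.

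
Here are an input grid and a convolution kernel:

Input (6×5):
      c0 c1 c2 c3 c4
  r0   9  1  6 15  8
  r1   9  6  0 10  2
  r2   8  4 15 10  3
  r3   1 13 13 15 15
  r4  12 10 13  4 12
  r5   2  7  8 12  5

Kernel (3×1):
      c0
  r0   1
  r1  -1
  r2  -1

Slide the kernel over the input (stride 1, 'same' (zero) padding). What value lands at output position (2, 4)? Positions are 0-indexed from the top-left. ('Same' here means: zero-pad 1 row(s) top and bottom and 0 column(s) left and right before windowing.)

The receptive field on the zero-padded input at this output position is [2 / 3 / 15]. Elementwise product with the kernel and sum: 2·1 + 3·-1 + 15·-1.

-16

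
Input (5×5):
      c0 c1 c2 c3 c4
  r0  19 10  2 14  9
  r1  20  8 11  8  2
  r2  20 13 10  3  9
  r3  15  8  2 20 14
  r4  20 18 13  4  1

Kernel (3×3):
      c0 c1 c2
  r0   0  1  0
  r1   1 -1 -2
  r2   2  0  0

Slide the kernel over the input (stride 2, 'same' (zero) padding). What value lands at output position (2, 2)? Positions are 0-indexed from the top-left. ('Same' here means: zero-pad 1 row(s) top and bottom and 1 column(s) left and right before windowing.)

17

The receptive field on the zero-padded input at this output position is [20 14 0 / 4 1 0 / 0 0 0]. Elementwise product with the kernel and sum: 14·1 + 4·1 + 1·-1 + 0·-2 + 0·2.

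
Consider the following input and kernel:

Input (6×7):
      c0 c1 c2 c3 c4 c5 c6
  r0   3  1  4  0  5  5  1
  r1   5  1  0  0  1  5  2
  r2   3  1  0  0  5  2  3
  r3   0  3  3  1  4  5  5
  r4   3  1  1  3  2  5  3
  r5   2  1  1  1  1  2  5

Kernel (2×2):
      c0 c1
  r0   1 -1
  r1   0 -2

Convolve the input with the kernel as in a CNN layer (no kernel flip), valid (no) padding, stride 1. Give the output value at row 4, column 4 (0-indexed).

The receptive field on the input at this output position is [2 5 / 1 2]. Elementwise product with the kernel and sum: 2·1 + 5·-1 + 2·-2.

-7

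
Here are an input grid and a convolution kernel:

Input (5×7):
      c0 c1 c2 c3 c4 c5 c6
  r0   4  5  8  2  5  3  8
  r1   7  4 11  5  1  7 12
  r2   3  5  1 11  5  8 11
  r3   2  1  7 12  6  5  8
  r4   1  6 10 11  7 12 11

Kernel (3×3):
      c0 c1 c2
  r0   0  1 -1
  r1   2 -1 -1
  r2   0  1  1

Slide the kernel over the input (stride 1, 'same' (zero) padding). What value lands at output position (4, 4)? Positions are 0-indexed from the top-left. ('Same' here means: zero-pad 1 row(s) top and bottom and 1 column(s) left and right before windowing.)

4

The receptive field on the zero-padded input at this output position is [12 6 5 / 11 7 12 / 0 0 0]. Elementwise product with the kernel and sum: 6·1 + 5·-1 + 11·2 + 7·-1 + 12·-1 + 0·1 + 0·1.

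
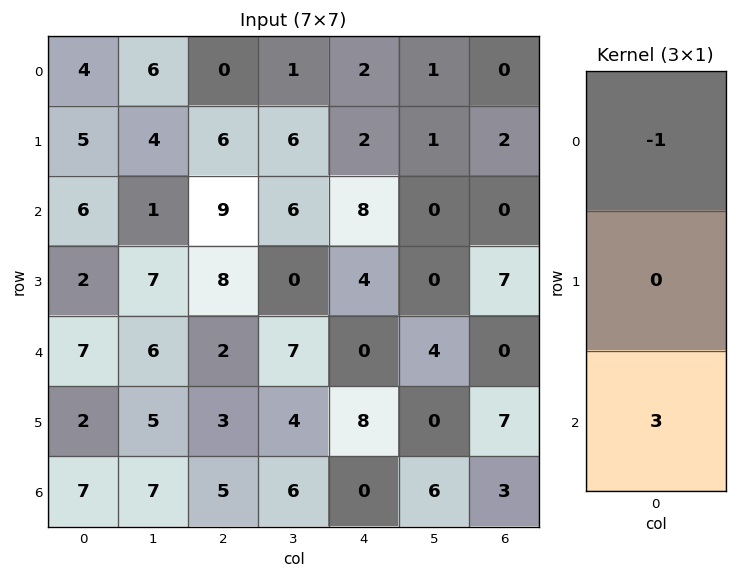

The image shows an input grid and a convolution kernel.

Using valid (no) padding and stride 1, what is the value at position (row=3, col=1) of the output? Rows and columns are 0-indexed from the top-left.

The receptive field on the input at this output position is [7 / 6 / 5]. Elementwise product with the kernel and sum: 7·-1 + 5·3.

8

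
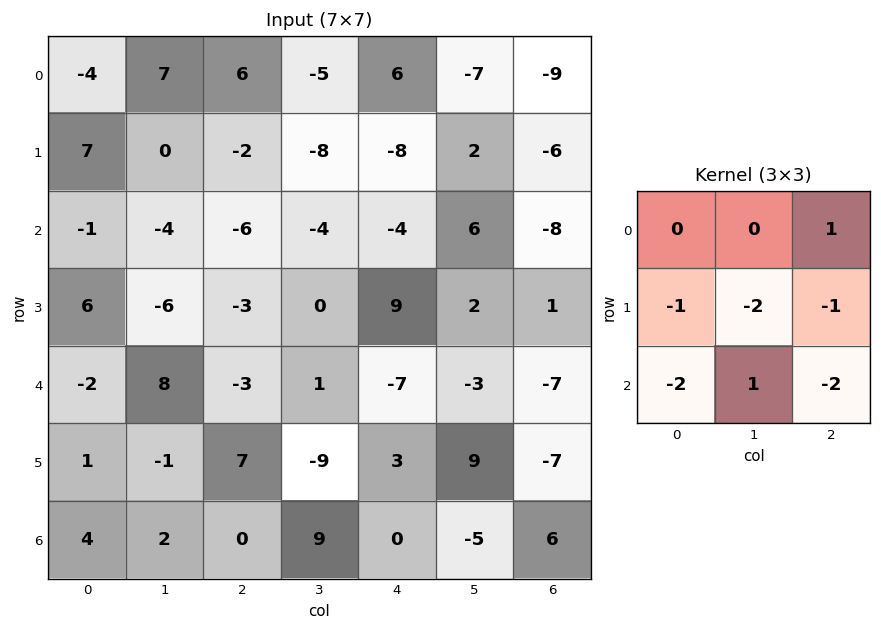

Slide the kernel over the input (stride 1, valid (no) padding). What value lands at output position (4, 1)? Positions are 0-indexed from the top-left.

-25

The receptive field on the input at this output position is [8 -3 1 / -1 7 -9 / 2 0 9]. Elementwise product with the kernel and sum: 1·1 + -1·-1 + 7·-2 + -9·-1 + 2·-2 + 0·1 + 9·-2.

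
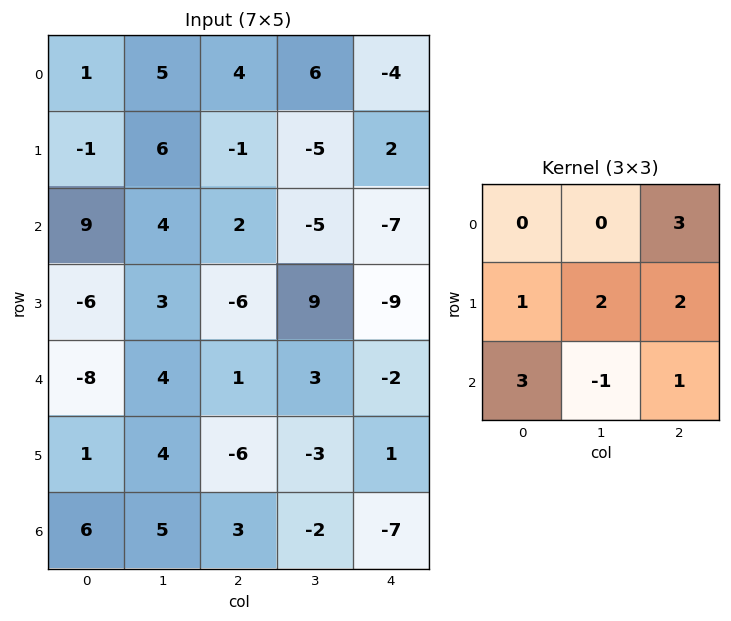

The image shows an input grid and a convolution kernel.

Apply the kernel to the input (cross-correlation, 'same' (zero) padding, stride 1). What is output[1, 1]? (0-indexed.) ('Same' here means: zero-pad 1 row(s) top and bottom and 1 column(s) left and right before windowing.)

The receptive field on the zero-padded input at this output position is [1 5 4 / -1 6 -1 / 9 4 2]. Elementwise product with the kernel and sum: 4·3 + -1·1 + 6·2 + -1·2 + 9·3 + 4·-1 + 2·1.

46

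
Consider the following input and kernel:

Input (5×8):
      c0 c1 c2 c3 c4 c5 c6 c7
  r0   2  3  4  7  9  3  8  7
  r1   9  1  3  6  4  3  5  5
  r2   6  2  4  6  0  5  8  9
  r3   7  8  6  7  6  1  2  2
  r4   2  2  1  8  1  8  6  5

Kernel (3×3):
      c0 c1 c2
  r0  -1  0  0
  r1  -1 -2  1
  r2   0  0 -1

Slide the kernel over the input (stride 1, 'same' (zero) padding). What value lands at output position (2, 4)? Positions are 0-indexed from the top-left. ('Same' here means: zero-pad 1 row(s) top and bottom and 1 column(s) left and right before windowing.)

-8

The receptive field on the zero-padded input at this output position is [6 4 3 / 6 0 5 / 7 6 1]. Elementwise product with the kernel and sum: 6·-1 + 6·-1 + 0·-2 + 5·1 + 1·-1.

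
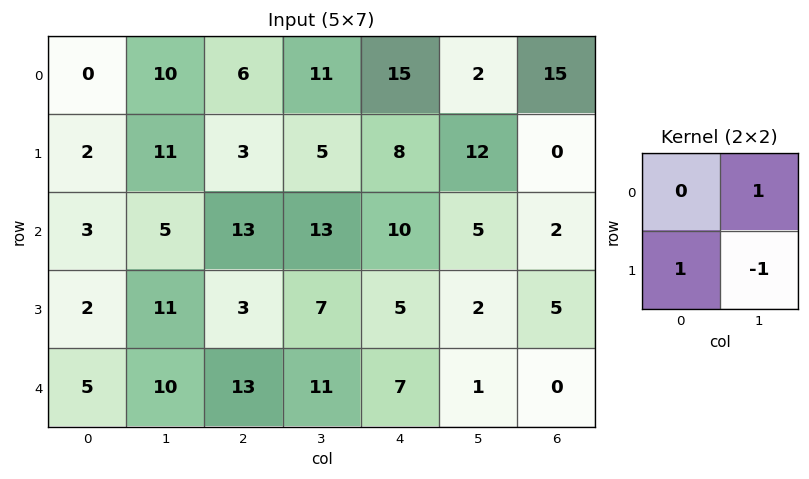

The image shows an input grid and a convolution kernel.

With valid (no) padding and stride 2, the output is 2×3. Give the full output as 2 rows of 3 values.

1 9 -2
-4 9 8

Output[0,0]: The receptive field on the input at this output position is [0 10 / 2 11]. Elementwise product with the kernel and sum: 10·1 + 2·1 + 11·-1.
Output[0,1]: The receptive field on the input at this output position is [6 11 / 3 5]. Elementwise product with the kernel and sum: 11·1 + 3·1 + 5·-1.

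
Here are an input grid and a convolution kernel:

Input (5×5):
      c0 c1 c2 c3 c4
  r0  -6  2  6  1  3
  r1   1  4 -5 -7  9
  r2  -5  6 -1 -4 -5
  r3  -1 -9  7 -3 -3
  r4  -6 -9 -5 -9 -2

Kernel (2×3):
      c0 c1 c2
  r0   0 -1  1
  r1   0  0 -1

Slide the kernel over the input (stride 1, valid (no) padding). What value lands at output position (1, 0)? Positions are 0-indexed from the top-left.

The receptive field on the input at this output position is [1 4 -5 / -5 6 -1]. Elementwise product with the kernel and sum: 4·-1 + -5·1 + -1·-1.

-8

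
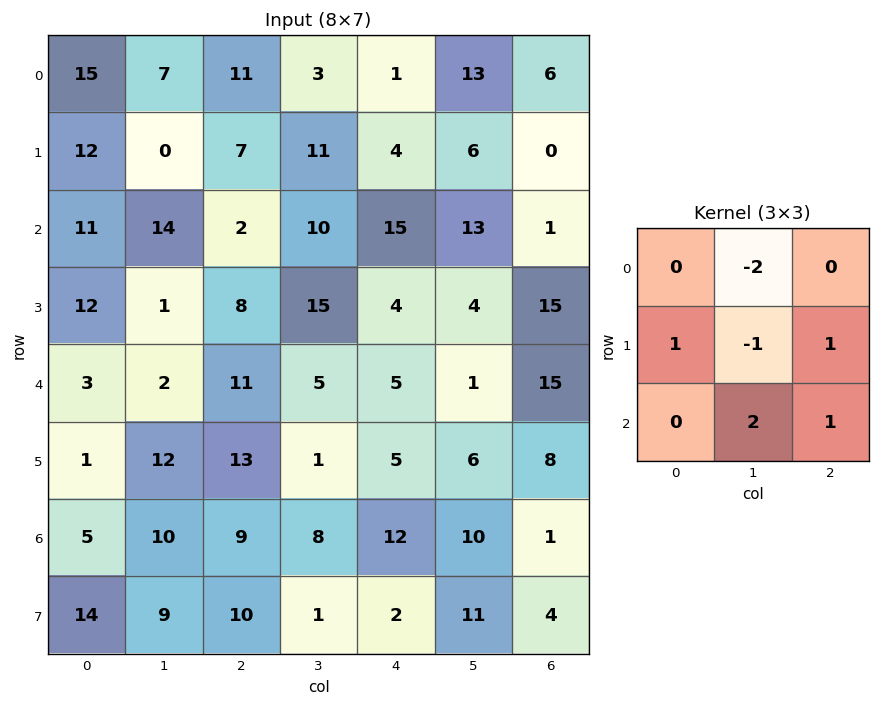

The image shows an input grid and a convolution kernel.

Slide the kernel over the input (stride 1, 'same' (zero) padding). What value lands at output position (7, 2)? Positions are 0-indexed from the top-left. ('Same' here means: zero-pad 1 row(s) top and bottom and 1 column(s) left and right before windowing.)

-18

The receptive field on the zero-padded input at this output position is [10 9 8 / 9 10 1 / 0 0 0]. Elementwise product with the kernel and sum: 9·-2 + 9·1 + 10·-1 + 1·1 + 0·2 + 0·1.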